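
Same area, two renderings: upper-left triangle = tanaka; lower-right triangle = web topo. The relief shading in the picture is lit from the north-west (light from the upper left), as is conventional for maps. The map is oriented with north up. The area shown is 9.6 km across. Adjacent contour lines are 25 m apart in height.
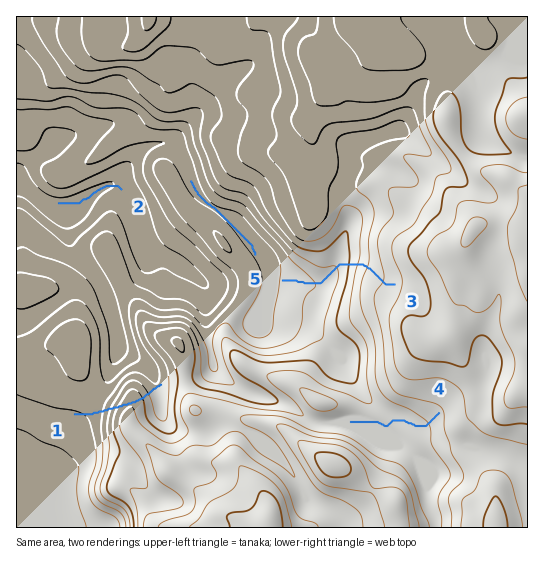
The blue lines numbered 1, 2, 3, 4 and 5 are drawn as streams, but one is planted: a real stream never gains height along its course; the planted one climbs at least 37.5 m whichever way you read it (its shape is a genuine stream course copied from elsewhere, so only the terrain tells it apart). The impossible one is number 1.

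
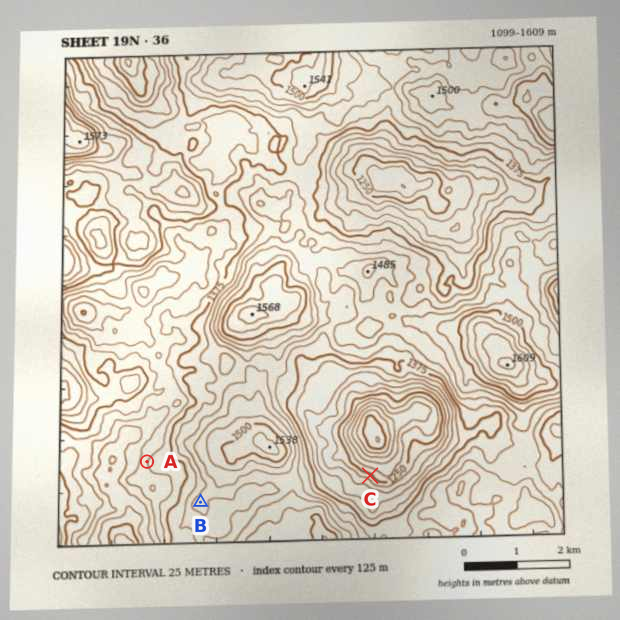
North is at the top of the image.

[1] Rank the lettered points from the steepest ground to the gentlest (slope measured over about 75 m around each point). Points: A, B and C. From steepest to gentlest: C A B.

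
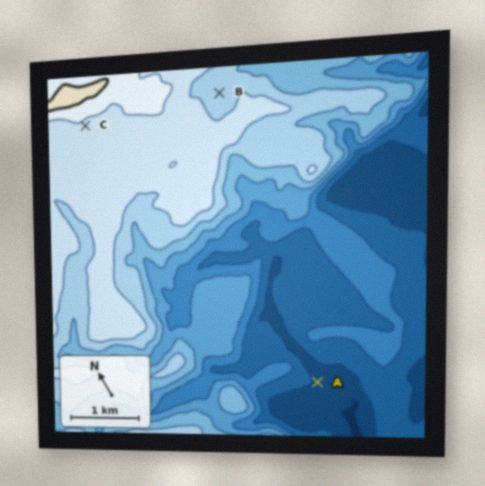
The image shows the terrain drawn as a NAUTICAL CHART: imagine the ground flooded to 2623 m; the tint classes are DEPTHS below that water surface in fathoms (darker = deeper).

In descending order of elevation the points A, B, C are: C B A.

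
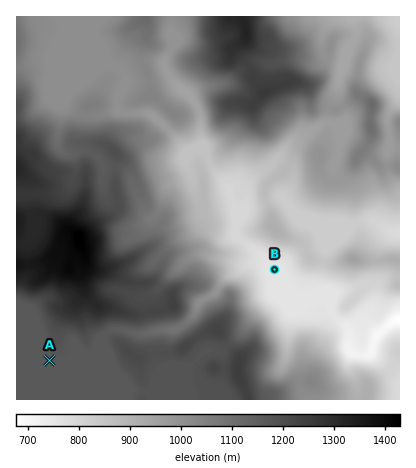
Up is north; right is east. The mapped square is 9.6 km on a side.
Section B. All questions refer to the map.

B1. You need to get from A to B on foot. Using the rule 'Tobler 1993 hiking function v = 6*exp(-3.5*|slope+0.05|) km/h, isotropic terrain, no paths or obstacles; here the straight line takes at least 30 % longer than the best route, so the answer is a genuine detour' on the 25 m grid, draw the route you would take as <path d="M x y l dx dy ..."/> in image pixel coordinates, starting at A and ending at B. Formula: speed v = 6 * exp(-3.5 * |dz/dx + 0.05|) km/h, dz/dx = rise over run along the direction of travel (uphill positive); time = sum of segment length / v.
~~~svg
<path d="M50 360l4-2 2 0 34-16 4-4 12-6 22 0 2 0 20 0 6-2 4 0 2 0 2 0 4-2 10 0 14-8 4-4 6-12 18-18 8-4 16 0 24-12 6 0"/>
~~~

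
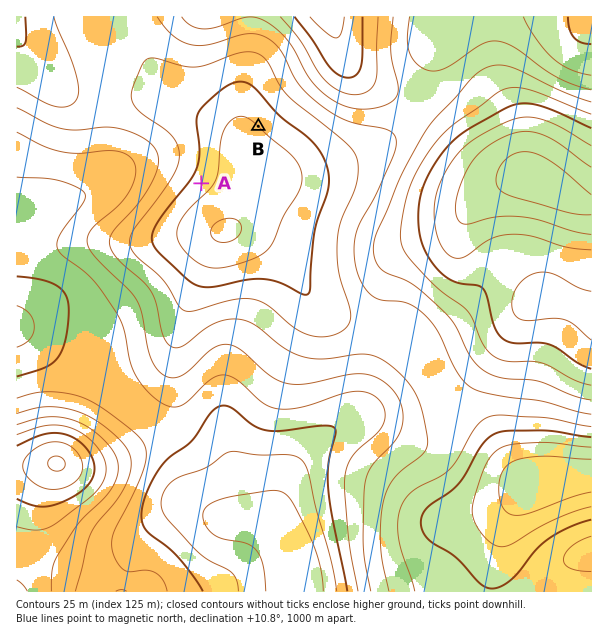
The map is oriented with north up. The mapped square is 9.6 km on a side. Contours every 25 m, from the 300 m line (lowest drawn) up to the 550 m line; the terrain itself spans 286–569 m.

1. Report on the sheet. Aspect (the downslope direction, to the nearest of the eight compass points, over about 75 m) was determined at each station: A NW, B NE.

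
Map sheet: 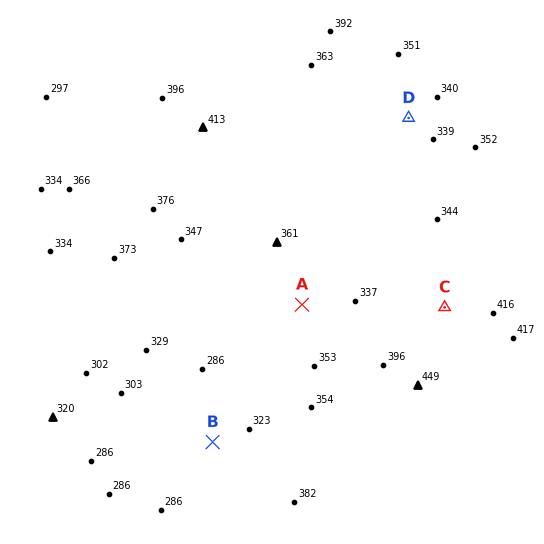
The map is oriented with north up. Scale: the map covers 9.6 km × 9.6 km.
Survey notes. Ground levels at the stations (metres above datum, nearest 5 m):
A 340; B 310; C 400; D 340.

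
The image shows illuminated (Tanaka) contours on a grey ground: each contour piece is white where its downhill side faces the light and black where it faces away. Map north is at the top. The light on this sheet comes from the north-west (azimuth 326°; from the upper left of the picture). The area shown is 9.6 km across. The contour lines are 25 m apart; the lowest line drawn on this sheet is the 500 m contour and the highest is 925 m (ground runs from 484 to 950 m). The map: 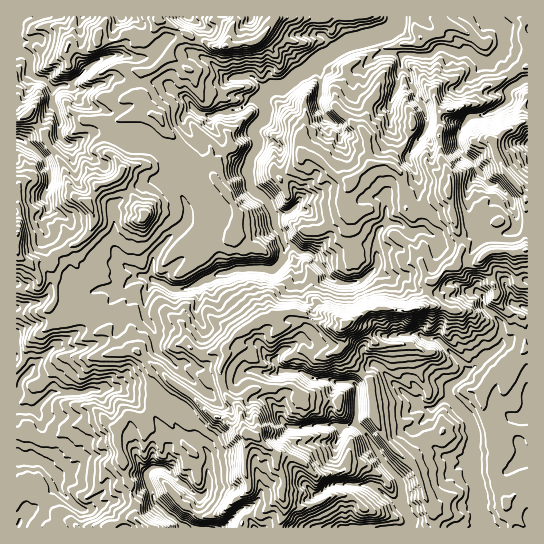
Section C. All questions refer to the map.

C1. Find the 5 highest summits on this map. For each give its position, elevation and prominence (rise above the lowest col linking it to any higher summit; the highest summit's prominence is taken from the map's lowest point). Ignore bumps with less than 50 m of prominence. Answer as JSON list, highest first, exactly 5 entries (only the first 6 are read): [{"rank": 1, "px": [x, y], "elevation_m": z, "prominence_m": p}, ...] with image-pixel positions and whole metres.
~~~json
[{"rank": 1, "px": [249, 434], "elevation_m": 950, "prominence_m": 466}, {"rank": 2, "px": [346, 323], "elevation_m": 943, "prominence_m": 150}, {"rank": 3, "px": [449, 191], "elevation_m": 834, "prominence_m": 74}, {"rank": 4, "px": [145, 215], "elevation_m": 823, "prominence_m": 110}, {"rank": 5, "px": [225, 46], "elevation_m": 806, "prominence_m": 145}]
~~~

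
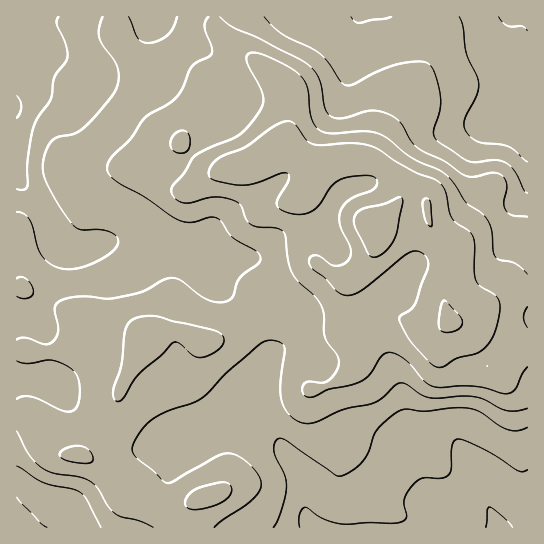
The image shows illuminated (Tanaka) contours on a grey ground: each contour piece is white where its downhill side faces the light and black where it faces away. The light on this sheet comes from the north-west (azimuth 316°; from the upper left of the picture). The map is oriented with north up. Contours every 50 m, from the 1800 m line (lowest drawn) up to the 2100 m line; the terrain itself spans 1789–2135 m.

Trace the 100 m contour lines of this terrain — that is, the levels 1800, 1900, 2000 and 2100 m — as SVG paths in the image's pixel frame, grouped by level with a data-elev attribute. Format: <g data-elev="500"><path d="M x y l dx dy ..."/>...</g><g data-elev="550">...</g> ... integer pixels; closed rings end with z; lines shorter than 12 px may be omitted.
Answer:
<g data-elev="1800"><path d="M486 527l1-17 3-3 15 11 8 9"/><path d="M17 96l3 5 1 5-1 7-3 5"/><path d="M527 31l-5-5-15 0-8-9"/></g><g data-elev="1900"><path d="M273 527l8-15 5-25-1-12-11-24 1-8 3-4 8 1 49 35 4 1 11-4 11-8 7-11 9-23 14-13 11-7 5-1 18 2 28-3 16 0 12 4 17 13 9 4 10 2 10-4"/><path d="M17 466l26 17 30 6 8 4 6 8 14 26"/><path d="M527 193l-4-4-8-18-9-8-11-3-18 2-8-1-33-22-3-8 7-21 0-13-5-23-6-10-11-3-21 3-22 8-21 12-8 1-5-3-12-19-8-9-10-6-29-14-18-17"/><path d="M103 17l-4 10 0 10 3 8 15 21 2 11-2 11-9 13-25 27-8 5-17 4-7 4-6 14-2 14 2 9 6 14 11 18 12 16 8 4 17 0 11 2 8 6 0 7-9 9-19 11-17 4-15-1-9-5-6-6-5-10-8-27-6-6-7-2"/><path d="M177 17l-4 12-6 6-9 6-9 2-7-1-4-4-9-21"/></g><g data-elev="2000"><path d="M189 509l14 0 19-7 9-8 1-4-1-4-4-3-6-1-26 7-6 5-3 5-1 6z"/><path d="M82 463l8 0 3-4-2-6-6-6-12-1-8 3-5 4 0 4 4 2z"/><path d="M115 401l3 1 4-2 16-25 23-20 12-12 5 0 15 12 9 2 9-3 8-5 4-6 0-6-4-4-6-3-40-9-15-4-15-1-10 4-5 5-3 8-4 32-8 26 0 6z"/><path d="M527 327l-3-10 3-10"/><path d="M527 274l-12-10-16-4-4-3-2-7-1-20-4-9-6-8-16-11-12-19-9-9-32-16-24-19-11-6-15-2-33 2-11-3-5-5-3-7-3-28-5-12-16-12-29-13-8 0-3 2-1 3 2 8 11 20 4 9 0 8-4 10-12 14-9 8-29 13-15 9-10 16-13 16 1 4 2 4 9 6 8 0 23-6 9 1 11 3 7 4 5 14 5 6 7 2 19 1 7 5 4 28 3 10 6 10 17 14 7 10 3 9 1 23 3 6 8 11 3 7-3 10-9 10-5 2-13-1-4 1-3 7 1 4 3 3 8 0 15-8 21-4 12-4 8-7 12-18 7-4 6 2 8 4 8 7 14 17 6 4 7 1 36-1 12 2 16 5 7 0 7-4 6-15 5-7"/><path d="M177 153l8 0 4-6 1-10-2-4-3-2-8 1-6 7 0 8z"/></g><g data-elev="2100"><path d="M442 331l5 1 8-1 5-4 2-4-2-6-15-17-4 5-2 14 0 8z"/><path d="M371 257l6 0 5-3 7-7 5-8 9-36 0-4-2-2-18 7-20 5-8 6-1 6 1 6 12 25z"/><path d="M429 226l2 0 1-1-1-20-2-6-3-1-3 3 0 6 2 12z"/></g>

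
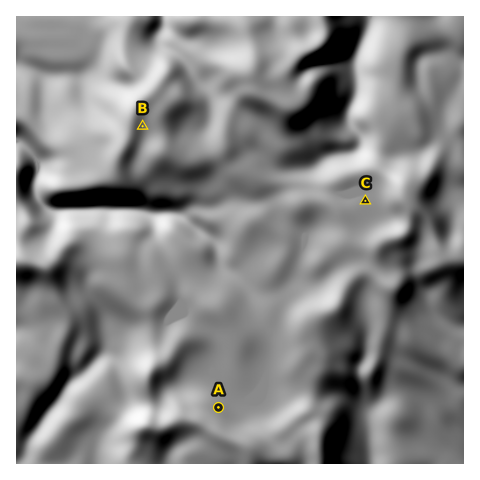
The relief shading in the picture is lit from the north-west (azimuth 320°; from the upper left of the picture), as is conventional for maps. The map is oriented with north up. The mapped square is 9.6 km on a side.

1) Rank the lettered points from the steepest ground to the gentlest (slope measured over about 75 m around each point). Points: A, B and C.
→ A B C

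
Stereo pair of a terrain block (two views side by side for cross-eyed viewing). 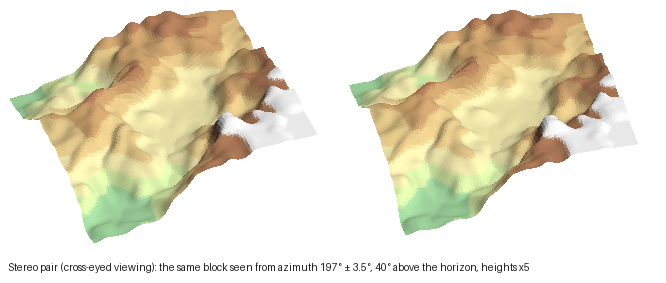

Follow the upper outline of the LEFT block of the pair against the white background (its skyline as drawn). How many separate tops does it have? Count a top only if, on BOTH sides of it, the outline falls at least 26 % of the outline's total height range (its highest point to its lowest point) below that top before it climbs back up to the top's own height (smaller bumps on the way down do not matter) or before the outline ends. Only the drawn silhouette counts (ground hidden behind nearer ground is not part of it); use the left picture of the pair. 1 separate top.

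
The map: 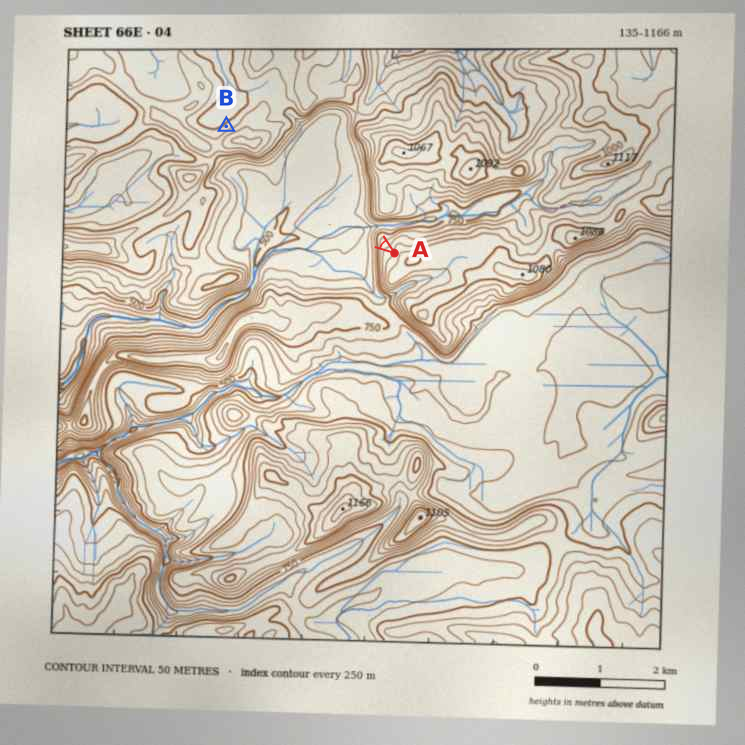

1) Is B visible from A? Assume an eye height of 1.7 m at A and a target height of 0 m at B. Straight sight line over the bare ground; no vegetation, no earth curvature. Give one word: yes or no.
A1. no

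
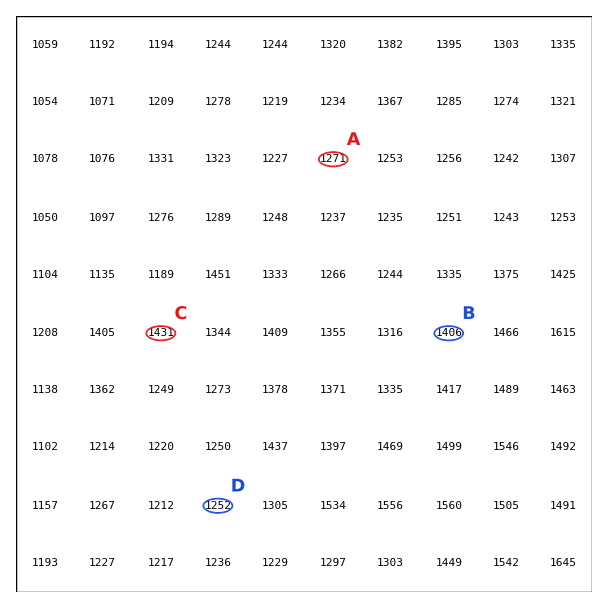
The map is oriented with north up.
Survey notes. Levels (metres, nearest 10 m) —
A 1270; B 1410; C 1430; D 1250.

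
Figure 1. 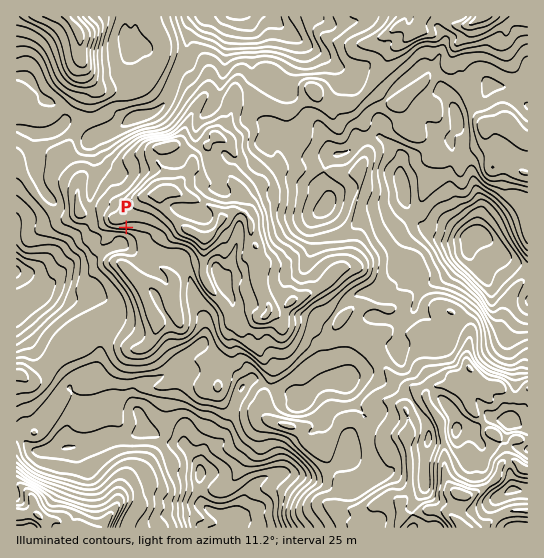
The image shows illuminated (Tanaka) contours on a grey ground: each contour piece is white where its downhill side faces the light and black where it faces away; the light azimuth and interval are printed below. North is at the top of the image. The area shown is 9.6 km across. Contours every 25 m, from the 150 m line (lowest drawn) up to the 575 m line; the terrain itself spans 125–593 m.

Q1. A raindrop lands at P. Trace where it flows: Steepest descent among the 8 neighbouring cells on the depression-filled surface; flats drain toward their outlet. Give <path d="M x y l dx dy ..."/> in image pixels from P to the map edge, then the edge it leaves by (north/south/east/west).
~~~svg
<path d="M126 227l0 8-4 4-1 4-3 3-5 1-11 6-8 8-3 1-17 0-24 24-4 1-8 6-4 0-17-18"/>
exit: west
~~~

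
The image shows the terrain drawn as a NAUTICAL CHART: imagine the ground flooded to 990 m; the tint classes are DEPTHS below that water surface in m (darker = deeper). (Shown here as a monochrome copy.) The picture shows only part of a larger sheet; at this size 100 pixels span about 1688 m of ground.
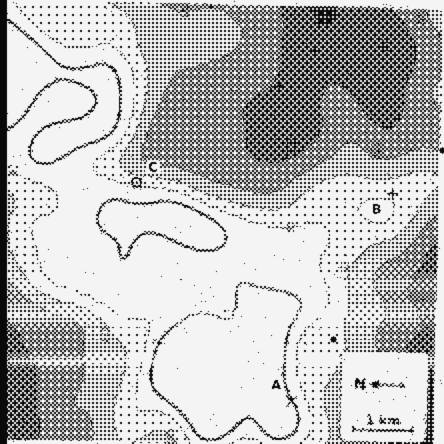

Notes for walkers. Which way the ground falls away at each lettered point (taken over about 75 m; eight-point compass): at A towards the SE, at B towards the E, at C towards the E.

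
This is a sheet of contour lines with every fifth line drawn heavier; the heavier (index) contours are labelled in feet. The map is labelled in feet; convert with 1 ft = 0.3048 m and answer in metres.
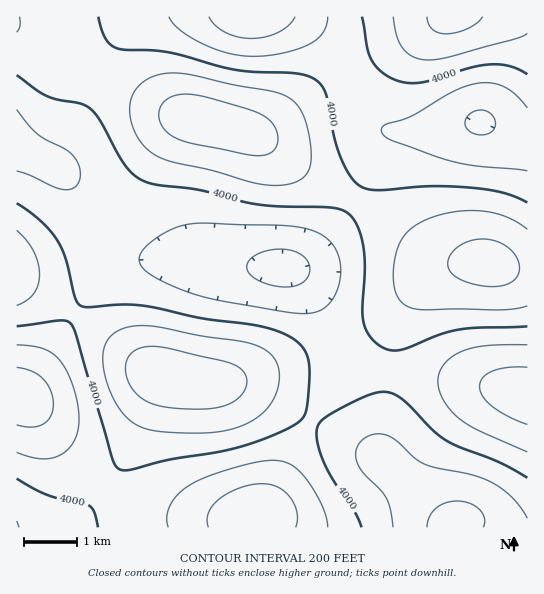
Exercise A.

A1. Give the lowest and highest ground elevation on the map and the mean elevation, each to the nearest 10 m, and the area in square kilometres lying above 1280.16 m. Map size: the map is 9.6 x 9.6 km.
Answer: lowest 1050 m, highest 1380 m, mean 1220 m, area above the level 20.1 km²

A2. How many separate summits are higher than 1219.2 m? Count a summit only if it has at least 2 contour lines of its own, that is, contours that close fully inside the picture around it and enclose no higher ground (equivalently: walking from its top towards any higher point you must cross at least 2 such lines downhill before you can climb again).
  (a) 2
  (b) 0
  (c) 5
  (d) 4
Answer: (a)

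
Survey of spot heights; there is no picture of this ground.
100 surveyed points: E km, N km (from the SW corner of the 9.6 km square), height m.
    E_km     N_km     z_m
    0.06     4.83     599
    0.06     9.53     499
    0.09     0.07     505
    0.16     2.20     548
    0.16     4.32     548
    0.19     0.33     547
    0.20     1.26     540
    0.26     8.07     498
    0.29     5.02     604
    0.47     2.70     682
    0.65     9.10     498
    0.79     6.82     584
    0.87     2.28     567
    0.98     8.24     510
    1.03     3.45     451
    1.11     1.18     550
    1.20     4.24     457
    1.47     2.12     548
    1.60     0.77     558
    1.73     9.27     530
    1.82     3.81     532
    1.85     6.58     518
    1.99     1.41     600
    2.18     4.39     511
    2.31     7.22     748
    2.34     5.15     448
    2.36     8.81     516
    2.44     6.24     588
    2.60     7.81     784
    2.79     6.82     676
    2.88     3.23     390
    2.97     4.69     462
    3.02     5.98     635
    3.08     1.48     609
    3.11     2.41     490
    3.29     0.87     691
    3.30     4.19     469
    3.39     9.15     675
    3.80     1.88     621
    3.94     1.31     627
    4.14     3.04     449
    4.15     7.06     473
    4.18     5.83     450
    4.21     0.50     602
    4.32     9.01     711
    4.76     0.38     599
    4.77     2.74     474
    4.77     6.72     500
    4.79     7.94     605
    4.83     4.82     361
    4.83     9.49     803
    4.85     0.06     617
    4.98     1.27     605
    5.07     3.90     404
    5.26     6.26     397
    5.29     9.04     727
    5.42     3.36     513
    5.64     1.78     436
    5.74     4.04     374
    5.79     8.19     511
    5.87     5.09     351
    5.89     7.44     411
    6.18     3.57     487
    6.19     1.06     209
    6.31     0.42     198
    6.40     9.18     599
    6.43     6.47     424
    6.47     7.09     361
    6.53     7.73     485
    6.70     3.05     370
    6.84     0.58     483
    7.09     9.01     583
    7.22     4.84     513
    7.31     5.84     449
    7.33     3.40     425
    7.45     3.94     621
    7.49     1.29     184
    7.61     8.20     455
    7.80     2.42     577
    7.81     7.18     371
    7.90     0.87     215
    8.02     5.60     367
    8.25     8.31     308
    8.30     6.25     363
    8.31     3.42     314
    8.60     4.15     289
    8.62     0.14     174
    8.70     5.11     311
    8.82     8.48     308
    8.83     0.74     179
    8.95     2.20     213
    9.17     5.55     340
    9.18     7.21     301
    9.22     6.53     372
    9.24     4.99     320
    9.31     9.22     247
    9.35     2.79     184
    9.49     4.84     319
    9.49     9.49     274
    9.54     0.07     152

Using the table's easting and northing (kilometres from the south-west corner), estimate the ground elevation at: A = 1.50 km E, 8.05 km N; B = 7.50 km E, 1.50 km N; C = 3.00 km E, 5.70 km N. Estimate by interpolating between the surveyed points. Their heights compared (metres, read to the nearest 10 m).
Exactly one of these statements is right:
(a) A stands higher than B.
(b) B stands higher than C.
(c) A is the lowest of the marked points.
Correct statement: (a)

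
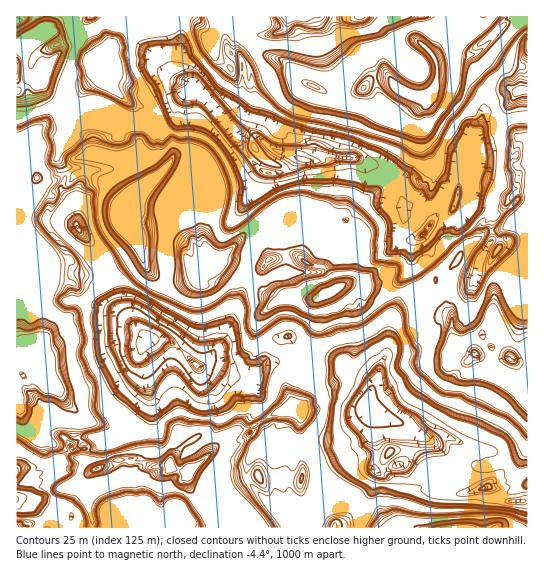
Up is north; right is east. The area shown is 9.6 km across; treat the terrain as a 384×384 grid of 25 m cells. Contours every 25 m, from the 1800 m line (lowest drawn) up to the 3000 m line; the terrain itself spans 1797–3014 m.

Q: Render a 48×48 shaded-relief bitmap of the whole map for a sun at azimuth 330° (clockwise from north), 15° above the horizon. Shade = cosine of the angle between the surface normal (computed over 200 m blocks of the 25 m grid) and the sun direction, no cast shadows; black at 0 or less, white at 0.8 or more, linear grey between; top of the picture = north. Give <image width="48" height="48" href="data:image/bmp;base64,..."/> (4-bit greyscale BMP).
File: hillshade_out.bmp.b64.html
<image width="48" height="48" href="data:image/bmp;base64,Qk32BAAAAAAAAHYAAAAoAAAAMAAAADAAAAABAAQAAAAAAIAEAAATCwAAEwsAABAAAAAAAAAAAAAAABEREQAiIiIAMzMzAERERABVVVUAZmZmAHd3dwCIiIgAmZmZAKqqqgC7u7sAzMzMAN3d3QDu7u4A////ANxlVjUlVVVVNWVVWDRVe5R82r3////+zu61QyAVVVJFJVVVZkVVWIZa3Kvv///+y2aUAUAAABAAJVVVZEQ1VWVqvcqrzd3cpwBIMVMAAAAABFVWMjQjVViLyqqGZVaGQ2JL6UASERAAAFQ2NEZTRXeKzKZVRDI1VodFupchNWcZQBQUdlZ1RGc1abplVVQ1QAEAW67rhpy51QMAdmZlRUVDQ2qpdVVWQxAACJnO7c3Gi2MQJVVVI0Rnl2mqhlVVRgIxAABHq823Z5hAAkQDIDVnmYdlVVMBMQREAQAUV6vbu723MAAAABZVZlMiIAAAEgBEJDM1aL7t3u7auSAQAAJVVBEgAAAAAAAAAiI2eKvrnN7svddkAAA1UxAAAAAAFBAAASEmecmZm7nL2s2XMAAFU0EAAAABJUEjMkM0Z72Ge9p3moqXQxABVTIQAAABRVRTQkNSaozHZ6x0SXZVMjQAR0Q0EBEldVVCIUI0O9unRXqBBGVVMAIgOYZ3U2dUd1VDIAICJc6lECaCElVVQAAAOZeLhDVTNndUMQAAAliDAAJ1AUVRAAAAAnVrqGRUR6uWMgAAAAAAAABXAAEgAAAAAVZYqslUeZq4ZAAAAAAAAAA4UAAAAAAABWdWl710Z2VlhxAAAAAAAAA3ogAAAAAAAFZWhYylVVVBFDAAAAAAAAAEnGFYIAAAAEVVZay2RVVTAAIAAABDAAACa9y9+xAgFbllQo3HRVVUIiNDAAN2VAAEQ5vL3+mFI67HQAvXVVVUQ0RkMQJ3ZUAEchVYq9yqp1zucAXLZVVVZVVTMxJ5dXYCeVZ2eIhTjKze5gCLtlVXeIYiJBJ7p4txWHaHVVUwBpv972A1mVVmWIYyQyJqyXvoVVVVVVVBAUSu3/c0J0JEI2ZVUhNWmTPPlVVVVVVlIVM5rP6qVUEAMGiHUgJVVjA/+2VVVnd0Y1U1U72byFMAA2nJUwBVVUAI/+qZqphzNFUTY2yIqVQQADfOpQA1VUABn//szMumJFMARlqZd2VCICZ87YAFVUMBeu/+zLqpZUMgBmmod1ZHdDVmnekCVTQyVpve3Lp1UhIwA1mod1UluURWVq5xVVNFNEV5mHdiEQAAAleJh1Uhjbibpp3ZmGV3UxAAEQAAAAAAAFd5h4UhScqb24ztynZ1UhAAAAAAAAAAACZ4qtxhRYl1enW8yoYzIQAAAAAAAAAAAAJ3zc21RVVUJFNpqHQQAAAAAAAAJDAAAABWqru3VUQgAzQ6qFARAAAAAAAUQREAAANVq7vZZRAAAjQFmAABMUIRJFUSMSdgAABDWVe8dzASElMAIgAENHRlVVd0NovCAAAAATRsmGVTIVQgABEERldol2aZiInGAAAAAFQ5uYVSMTRCABIyVnuqvJZoqFVHIAAAE3ZUmthREAAVMjMiZ5qpnNp2dVI3MgAAARWJZ96mEQAAZVMjV7qIiL3clnZ3VAAAAAA4dlrJVCEReVRFQ3y6uZzd7buWVUAAAAABRjKYVVVUi2VVQQnM25zqz/2GVVQAIA=="/>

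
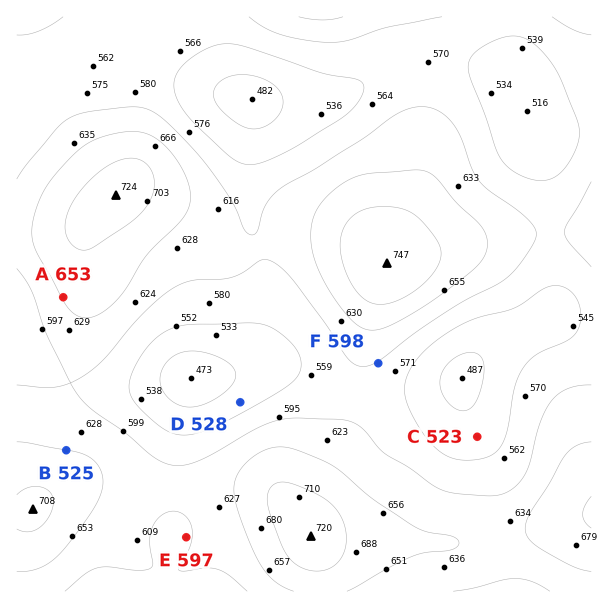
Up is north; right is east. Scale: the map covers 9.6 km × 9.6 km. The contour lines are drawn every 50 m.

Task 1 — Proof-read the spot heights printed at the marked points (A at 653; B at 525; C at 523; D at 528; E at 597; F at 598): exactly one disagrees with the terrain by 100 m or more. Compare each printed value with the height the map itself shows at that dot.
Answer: B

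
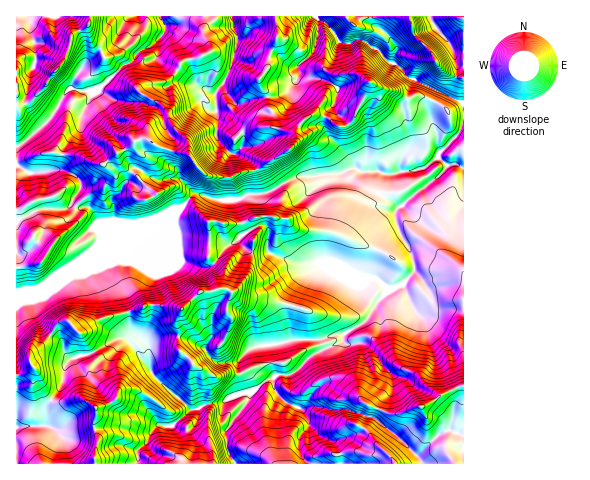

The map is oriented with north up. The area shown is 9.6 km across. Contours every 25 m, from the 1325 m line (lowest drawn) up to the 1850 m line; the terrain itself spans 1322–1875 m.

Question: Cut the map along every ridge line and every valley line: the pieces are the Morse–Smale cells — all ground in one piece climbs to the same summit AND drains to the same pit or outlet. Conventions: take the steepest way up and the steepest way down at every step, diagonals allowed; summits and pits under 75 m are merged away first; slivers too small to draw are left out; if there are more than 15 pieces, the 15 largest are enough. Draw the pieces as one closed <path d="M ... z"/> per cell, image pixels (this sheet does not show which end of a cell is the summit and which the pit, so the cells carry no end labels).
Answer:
<path d="M440 92l-3 2-6 12-1 13 11 32-6 9-12 9-21 2-11 4-13-4-15 1-7-3-6 0-9 5-28 3-12-1-10 3-25 14-18 1-13 6-17 0-24-7-18 20-2 9 3 10 1 25 4 5 19 6 8-1 20-22 9-6 4 7 9 6 18 0 29 11 24-1 17 7 14 3 14 7-42-12-11 2-9 7-9 16-7 23 2 25-23 6 2 21 4 8 18-1 23-21 25-10 4-10 18-9 8-8 8-15 10-11 10-4 4-2 1 2 11 23 4 5 13-4 33-2 0-204z"/><path d="M402 284l-14 6-10 11-8 15-8 8-18 9-4 10-25 10-23 21-16 1-27 18-1 7-22 31 1 18 9 15 70 0-6-15 0-11 9-12-1-8-6-8 5-3 14 0 12 3 14-1 27 8 21 17 28 30 41-1 0-154-33 1-13 4-4-5z"/><path d="M175 212l-39 40-23 9-4 3 0 3 14 26 6 22 1 14 18 20 3 23 39 37 7 0 13-6 12 0 7-5 13-5 10-1 23-16-5-9-2-21 23-6-2-25 7-23 10-17 8-6 11-2 34 9-6-4-14-3-17-7-24 1-29-11-18 0-7-4-6-9-9 6-20 22-8 1-19-6-4-5-1-25-3-10z"/><path d="M178 71l-12 10-21 5-5 7-22-21-24 20-24-4-6 7-14 24-25 23-9 5 0 18 13 9 34-4 14 7 4 9-9 16 3 4 17-14 11-3 10-11 0-6-8-8 13-12 23-14 5 0 15 10 27 6 7 10 13 12 23 1 10-5 15-2-7-10-12-6 5-8 2-10-19-21-8-3-1-18-15-6z"/><path d="M126 338l-8 0-26 15-12 3-12 5-3 6-2 16-17 24-1 18-29 2 1 37 120 0 1-4-1-9 11-10 2-7 8-8 15 0 6 3 11 0 6-5 2-5 0-9-8-1-28-25z"/><path d="M319 20l-1 16-3 13-17 17 0 4 9 8 21 3 10 8-2 12-10 11-3 11 5 13 15 15 10 15 10 6 15-1 13 4 34-7 13-11 3-6-11-32 0-9 8-18-24-13-5-1-9-11-14-7-8-10-13-8-8-3-6 4-10 0-10-15z"/><path d="M138 248l-95 40-27 5 1 134 28-2 1-18 13-17 4-7 2-16 8-9 19-5 26-15 8 0 23 27-1-16-18-20-1-14-6-22-14-26 1-4 26-11z"/><path d="M146 138l-10 3-4 5-14 6-12 10-1 3 8 7 0 6-10 11-11 3-16 15 13 0 5 6 4 9 46 0 30-10 20-19 24 7 17 0 13-6 13 0-5-24-15 2-10 5-23-1-13-12-7-10-27-6z"/><path d="M89 207l-13 0-2 2-7 13 0 8-10 8-9 14-14-14 0-6-12-15 0-8-6 1 1 82 26-4 95-40 37-35-31 9-46 0-4-9z"/><path d="M321 407l-14 0-5 3 6 8 1 8-9 12 0 11 7 15 115-1-27-29-19-16-29-9-14 1z"/><path d="M315 16l-40 1 2 21-9 22 0 7-8 11 0 6 7 12 13-1 11-7 0 23 4 7 10 9 18-1 2-11 8-10 5-14 0-2-8-7-15-4-8 0-9-8 0-4 16-14 2-6 2-10 0-17z"/><path d="M409 16l-93 1 15 11 10 15 10 0 6-4 8 3 13 8 8 10 14 7 9 11 54 26 1-26-15-4-11-8-11-19-13-12z"/><path d="M250 392l-21 6-7 5-20 3-4 3 0 10-8 10-11 0-6-3-15 0-8 8-2 7-11 10 0 12 98 1-8-15-1-18 22-31z"/><path d="M291 87l-11 8-13 2 1 11 6 8 0 11 19 7 2 10-7 6-32 21 6 22 4 0 31-16 44-3 15-6-35-42-16 1-10-9-4-7z"/><path d="M88 25l-16 9-2 13-7 15-12 13-5 9-17 18-13 3 1 42 8-5 25-23 14-24 6-7 24 4 24-21-16-16-2-7-9-8z"/>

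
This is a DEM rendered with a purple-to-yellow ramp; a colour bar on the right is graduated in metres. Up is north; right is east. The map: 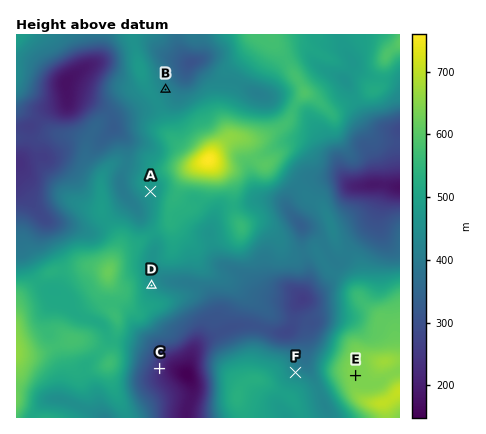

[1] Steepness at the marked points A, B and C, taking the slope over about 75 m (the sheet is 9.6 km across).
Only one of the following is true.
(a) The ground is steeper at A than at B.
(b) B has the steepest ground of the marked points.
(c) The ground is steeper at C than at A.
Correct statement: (c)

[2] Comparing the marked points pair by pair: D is lower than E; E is higher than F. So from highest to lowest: E D F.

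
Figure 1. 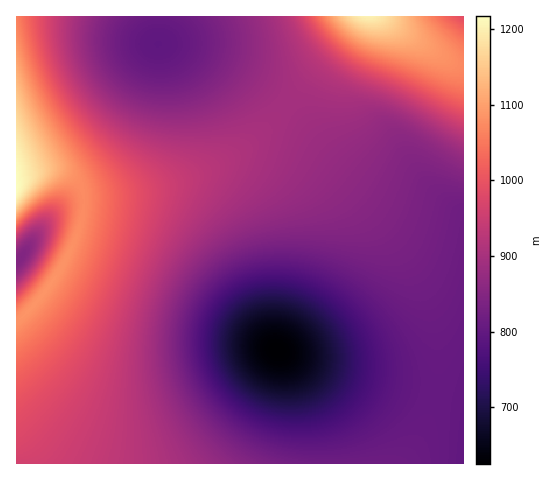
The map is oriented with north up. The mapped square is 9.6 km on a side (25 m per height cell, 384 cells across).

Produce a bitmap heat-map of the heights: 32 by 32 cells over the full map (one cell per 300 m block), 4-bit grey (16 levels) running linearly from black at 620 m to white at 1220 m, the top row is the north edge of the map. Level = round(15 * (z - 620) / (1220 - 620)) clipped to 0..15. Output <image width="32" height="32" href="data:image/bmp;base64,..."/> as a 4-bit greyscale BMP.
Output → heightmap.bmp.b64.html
<image width="32" height="32" href="data:image/bmp;base64,Qk12AgAAAAAAAHYAAAAoAAAAIAAAACAAAAABAAQAAAAAAAACAAATCwAAEwsAABAAAAAAAAAAAAAAABEREQAiIiIAMzMzAERERABVVVUAZmZmAHd3dwCIiIgAmZmZAKqqqgC7u7sAzMzMAN3d3QDu7u4A////AJmIiIiHd3ZmZVVVVVVVVVWZmIiIh3dmZVVERERVVVVVmZmIiId3ZlVERERERFVVVZmZiIiHdmVUQzMzNERFVVWZmZiIh3ZlQzIiIjNERFVVqZmYiHdmVDMiERIjNERVVaqZmYh3ZlQyERERIzREVVWqqZmId2VUMhAAESI0RFVVuqqZmIdlQyIQABEjNERVVbuqqZiHZUMyEQESIzRFVVXLuqmYh2ZUMiERIjNERVVVvLuqmYd2VDMiIiM0RFVVVZvLqpmIdlVEMzMzRFVVVVV5u7qpiHdlVEREREVVVVVVaKu6qZiHZlVVVVVVVVVVVWebu6mYh3ZmVVVVVVVVVVWHiruqmYh3dmZmZmZmZVVVqJq7qpmIh3dmZmZmZmVVVduqu6qZiId3d2ZmZmZmVVXtu7uqmZiId3d3ZmZmZlVV/ty7qpmIiHd3d2ZmZmZlVu7cuqmYiIh3d3d2ZmZmZmbtzLqZiIh3d3d3d2ZmZmZn7cupmId3d3d3d3d2ZmZmd9y6mYd3d3d3d3d3d3Zmd4jcuph3ZmZmZ3d3d3d3d4iZ26mHdmVVZmZnd3d3d4iaqsuod2VVVVVmZ3d3eImaq7vKmHZlVVVVVmZ3eImaq7u7uph2VVRFVVZmd3iau8zMy7qYdlVURVVWZneJq83dzLu6iHZVVVVVVmZ3ir3u7cu6"/>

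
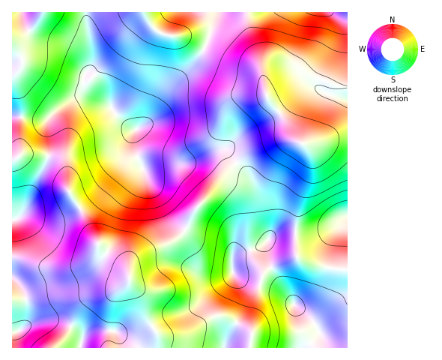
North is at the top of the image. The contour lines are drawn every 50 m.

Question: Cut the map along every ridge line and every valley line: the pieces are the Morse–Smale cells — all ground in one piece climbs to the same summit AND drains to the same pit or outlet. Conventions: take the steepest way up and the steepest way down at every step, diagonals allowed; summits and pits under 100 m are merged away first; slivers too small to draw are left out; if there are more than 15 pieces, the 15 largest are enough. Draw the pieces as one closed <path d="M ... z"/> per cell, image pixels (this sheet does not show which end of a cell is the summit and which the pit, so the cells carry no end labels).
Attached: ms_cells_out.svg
<path d="M247 12l-235 0 0 208 7-2 4-6 11-26 12-22 3-10-2-23 2-13 11-11 16-9 7 0 27 8 14 17 12 7-3 4 0 11 11 24 16-5 27-2 33-13 7 2 10 11 9-7 10-6 26-9 25 4 40-7 0-50-9-1-29-10-8 0-35 20-6-36-11-33z"/><path d="M83 98l-10 2-24 18-2 5 2 31-3 10-12 22-11 26-4 6-7 3 0 57 11 13 4 12-1 20-5 7-9 3 0 15 145 0 0-14-11-19-7-21-10-13 1-17 8-9 30-11 10-6 9-10 8-18 26-33 15-14-9-12-7-2-33 13-27 2-16 5-11-24 0-11 3-4-12-7-14-17z"/><path d="M347 137l-40 7-25-4-26 9-20 14 15 15 4 9 14 52-8 7-22 8-7 4 1 16 11 14 2 11-5 15-16 29 0 5 123 0z"/><path d="M236 163l-22 23-23 29-6 15-7 8-10 6-30 11-8 9-1 17 10 13 7 21 11 19 1 14 66 0 17-34 5-21-3-8-10-11-1-16 7-4 22-8 8-7 0-4-7-17-7-31-4-9z"/><path d="M347 12l-100 0 2 15 11 33 7 36 34-20 8 0 29 10 10 1z"/><path d="M13 278l-1 54 3 0 6-2 5-7 1-20-4-12z"/>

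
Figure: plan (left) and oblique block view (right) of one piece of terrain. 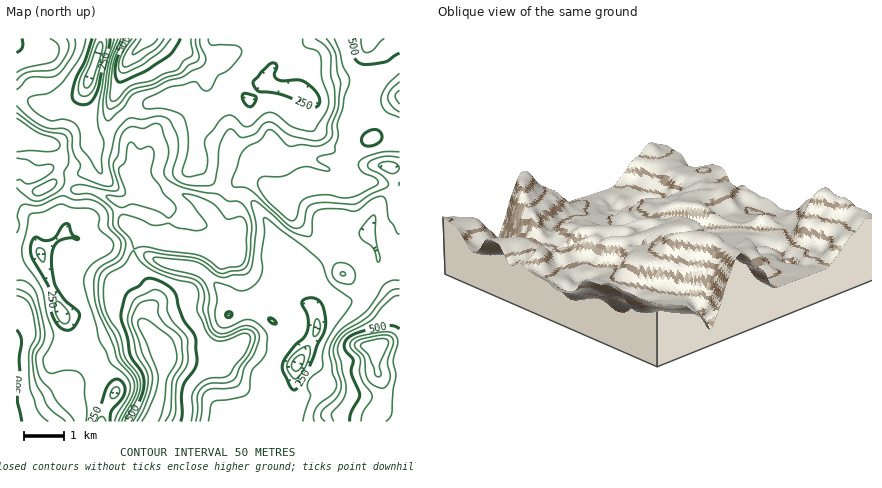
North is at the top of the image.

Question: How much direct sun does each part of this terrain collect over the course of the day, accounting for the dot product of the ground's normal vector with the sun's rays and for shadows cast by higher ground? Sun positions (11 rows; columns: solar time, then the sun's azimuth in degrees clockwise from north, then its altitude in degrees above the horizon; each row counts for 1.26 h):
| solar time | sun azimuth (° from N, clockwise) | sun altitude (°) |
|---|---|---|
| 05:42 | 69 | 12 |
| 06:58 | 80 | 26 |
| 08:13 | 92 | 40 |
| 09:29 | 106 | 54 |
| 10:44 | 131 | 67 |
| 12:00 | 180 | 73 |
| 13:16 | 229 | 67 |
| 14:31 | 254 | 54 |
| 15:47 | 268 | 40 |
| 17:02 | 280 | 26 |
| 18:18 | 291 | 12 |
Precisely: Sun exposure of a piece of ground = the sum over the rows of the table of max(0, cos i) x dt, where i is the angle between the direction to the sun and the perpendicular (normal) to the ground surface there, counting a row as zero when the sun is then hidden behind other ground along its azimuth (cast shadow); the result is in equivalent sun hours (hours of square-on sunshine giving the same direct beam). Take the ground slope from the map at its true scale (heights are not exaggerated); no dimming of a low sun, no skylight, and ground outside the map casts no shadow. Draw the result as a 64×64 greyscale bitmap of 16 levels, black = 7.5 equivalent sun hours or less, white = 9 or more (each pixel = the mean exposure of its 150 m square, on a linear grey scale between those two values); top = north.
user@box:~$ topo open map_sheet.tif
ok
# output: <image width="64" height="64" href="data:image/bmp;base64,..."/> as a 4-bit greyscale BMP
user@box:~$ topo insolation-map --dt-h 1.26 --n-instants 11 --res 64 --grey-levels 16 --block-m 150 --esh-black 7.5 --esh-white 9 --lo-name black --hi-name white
<image width="64" height="64" href="data:image/bmp;base64,Qk12CAAAAAAAAHYAAAAoAAAAQAAAAEAAAAABAAQAAAAAAAAIAAATCwAAEwsAABAAAAAAAAAAAAAAABEREQAiIiIAMzMzAERERABVVVUAZmZmAHd3dwCIiIgAmZmZAKqqqgC7u7sAzMzMAN3d3QDu7u4A////AN3czLqrzGN5YSNJ3KqruYu6rN3d3d3d3bu7vN3LzczM3czLurzdpZuTBEbNupu6irus3d3d3d3dyqvM3cvN3LzdzLu7zd3HioUBRa3Ki7p6u7zd3d3d3d3Kmaq9y7zcu93Lu8zd3dhmdSA0ncqLuYu7vN3d3d3d3dyoiazcu82r3Lu7zd3d2VV2USR8yXu6m7urzd3d3dzM3Kl3m8zMzbvcqqvd3d3KZYmFNWvZi7uZqZq8zd3d27vcqqiLu7vMu8upmc3d3bqGipdXetqLu6iHibu7zd3JiLuruYu6q8yqy5iavN3dqqmblmiK2pq7u6q6qru93aNFiqu5m7qs3KrLh6q93dyqqrpliZvcmbu83dypu7vckCJaq6mruqzbmstnu63d26q7t1iZq9y5q7zd3Kibu7yTYzm7qKuprNqay2e7rN3Kq7uniqq83bmrvN3dyWq7u6ZXR7uZu7icypvLeLu73aq7u5eqq83duZu93d3ciLu7yneHqnm7dq3amsyYq7vcq7u7mKqrzdy6q83dzd2nq7zcuqqaV6mKzduJvbmbu9y7u7uZuZvN3Lqb3bdnvbiLvd3cu3liZjNGmojNyYu6vLu7upqonN26l4zaQAAXlovczd26eJITMgAAN93IiqZZu7uom5ety5l3vcc2ZhAji7zd3bmIuCE2iHeL3beKYzmru4e7iMy6qpvdtWqZl3m7zd3duqrMp0N7zd3dpohUa7u5ecuIzMu7vNyWi7m8zM3c3d27u83Mp1e93d2ViGeLu7h73Ji93LvN3Jiru83d3d3d3LzM3d3Lhozd23eYiJu7t5zdqKzMu83cqau83d3d3d3M3czd3dy3ab2peamavLunrN3Jiby6zdy5q73d3d3d3d3czd3d3cuHm5mZqrvNu6es3dupq6vN3Keb3d3d3d3d3dzd3d3d3KmZq7qbzN3LqKzd3cy7rMzLdq3d3d3d3d3d3d3Lu83dy6rMupy83duorN3d3cu6mGRIu6vN3N3d3d3dy7mrvN3My8y6rL3d3aeLzN3dt0M0RGmmWHnMy83d3d3bq9ys3dzM3Lirvd3dyFebzcpCNpmZqmeGV5u7vd3d3dyruqzd3d3cqKq93d3bdVi8pVm8uph1e9zLibu93d3d3Mqqvd3d3dyZur3d3d3IZqypmGRDM1nN3dyHu73d3d3dzMzd3d3d3Ju7vN3d3bqnncllZ4mrzd3d3Ie7vd3d3d3d3d3d3d3Mq7zMzM3bu7mcyqzd3d3d3d3ch7u93d3N3d3d3d3d3cu7vNzN3Lu7qJzd3d3d3d3czNyYu73Mu83N3d3d3d3dy73dzd3cu7p3rd3N3My6q8zd3Ziqm7mKy83d3d3d3d3Lzd3M3d3LuZvd3MzMy5q83d3dp5ibhpvLvd3d3d3c3cvN3dzN3du5m8uqq83M3czd3dyXaLhay7u93d3d3czdzN3d3d3cu7msuavLzc3cvN3dzJZqdZ3Lu7zMzMzdy93MurzM3du7qbzMuZvNzdzNzMzMlZdZ3du7uqmaq7zLzcuHeaqrqal4vdy83dvN3Ny7zMyYlp3d3LuqqYqqq6vNy6qHeImZiaur3d3cvN3bmavN3LqK3d3dy7u7u7qZq93MvMqavMzLY1m93czNyWVprN3durzd3d3dzN3dy6ia3duHnLvLqXQmmb3czMpjR5qs3dzMzd3d3d3d3d3d3Lvdy7hnu7y5mJp5zdzMuXm8zLvczd3czMzd3dzd3dzLqbvN3cq8zNzKuXvd3dzLq93dut283d3dzMzMvN3dy5dou83LvM3MzMy4m83d3Mu7zd3K3czd3d3d3Mzd3d3LqqzcvMzMzcur3bmbzd3czLvN3cvdzM3d3d3d3d3d3cuqmaqrzN3duZvduarN3dzMu83dy83Lzd3dzM3czMzN3Kh3eLu8zdyYu926qs3d3My7zd3KzdzMzdzMzMu8zd3d3Lq73d3dzJm83cuqzd3czLvN3du93Lu83cy6h3ib3d3d3d3d3KiKmc3d3KnMzMzMu83d3KzLqqzcqYiIeIrN3d3d3dyUIkeK3d3NuKzMzcy73d3cu7u6m8mJvMu6ms3d3d3dtyJpmqzd3M3am7u8y8zd3d3LvNyZmKzd3LqJzd3d3d1iSc3d3d3LvMy6qYmavN3d3dzN3Lqr3dzLqWe93d3cula93d3dyqucvMzLqavN3d3d3d3Mzd3czNqqda3d3cuXm93d3dyIqnuau7vNzd3d3d3d3MzN3czdyauWnN3dyqnN3d3dyGeYWairu73d3d3d3d3M3czMzMy5u6ec3d26ms3d3d3GRWZGyXqqu8zd3d3d3c3d3Lq7zMu7uJzd3cqrvN3d3bQzJTTMh2Zpu7vd3d3d3d3MvMzdy7u5rN3dy6q7vMzNtRMDM725h2Z5qrzN3d3d3d3cu8zMy7u7zd3cuqqpqqu2EBAym7vMuXVXq7zd3d3d3czMzdy7u7zd3d3KmHiqqrkwABBamavMuYmarN3d3d3c3N3d27urvN3d3dvLqru6q3AAACioirvNy6qrzd3d3dzM3d3bu6q83d3d3d3d3MqrsgAAA7upq7vLq7u83d3d3c3d3du7qb3czN3d3d3dy6q4AAAAXMqZu7vKiazd3d3d3d3dy7upvczM3d3d3d3curpQEQAGzKmru8hqrN3d3d3d3d3buprNy9zN3d3dzMuqu4d2MBKMypq8uIvd3d3d3d3d3duqq93L3czd"/>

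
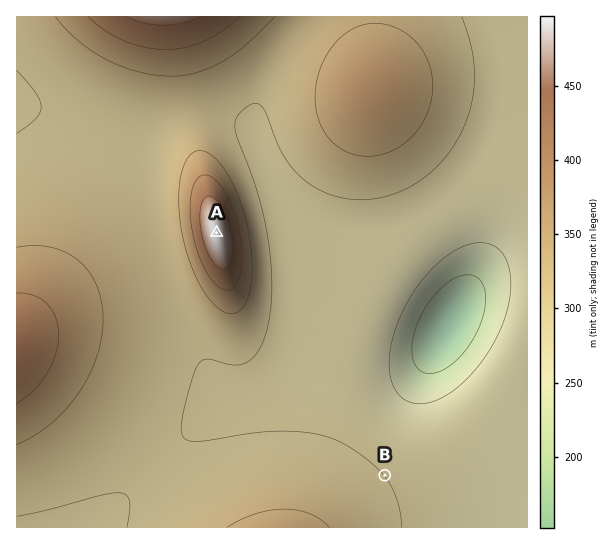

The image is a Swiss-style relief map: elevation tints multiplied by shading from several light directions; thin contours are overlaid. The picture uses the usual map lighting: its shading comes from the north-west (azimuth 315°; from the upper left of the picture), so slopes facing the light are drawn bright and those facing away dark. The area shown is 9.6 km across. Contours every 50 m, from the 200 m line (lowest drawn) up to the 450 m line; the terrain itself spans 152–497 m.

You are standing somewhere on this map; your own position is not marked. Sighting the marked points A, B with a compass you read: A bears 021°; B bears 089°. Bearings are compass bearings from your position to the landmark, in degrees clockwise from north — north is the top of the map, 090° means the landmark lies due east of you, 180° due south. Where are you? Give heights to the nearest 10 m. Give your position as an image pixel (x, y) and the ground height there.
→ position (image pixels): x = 122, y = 480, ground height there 300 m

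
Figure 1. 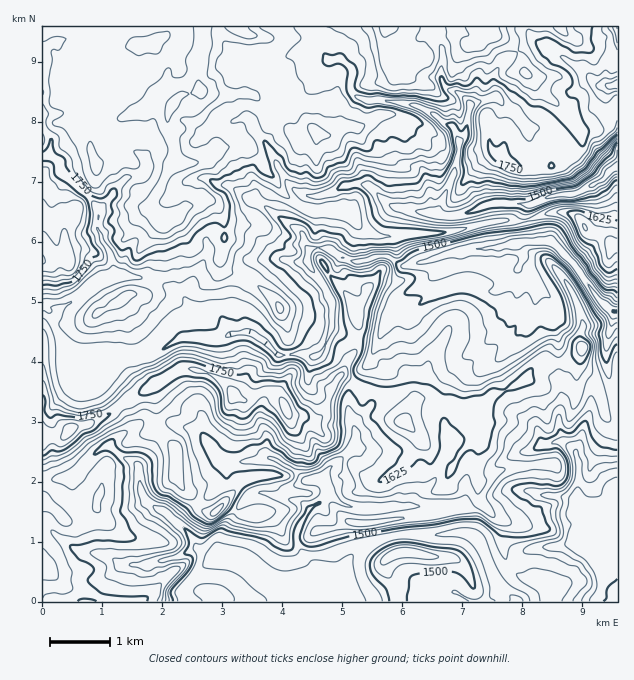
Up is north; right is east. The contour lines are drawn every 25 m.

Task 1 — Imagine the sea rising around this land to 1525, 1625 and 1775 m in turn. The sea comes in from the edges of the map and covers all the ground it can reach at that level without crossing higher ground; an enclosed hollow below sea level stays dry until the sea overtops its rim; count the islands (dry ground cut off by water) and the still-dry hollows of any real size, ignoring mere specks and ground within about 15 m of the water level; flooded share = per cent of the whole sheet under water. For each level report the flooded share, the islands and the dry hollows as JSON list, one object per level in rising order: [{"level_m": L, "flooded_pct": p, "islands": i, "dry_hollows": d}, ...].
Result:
[{"level_m": 1525, "flooded_pct": 19, "islands": 1, "dry_hollows": 0}, {"level_m": 1625, "flooded_pct": 42, "islands": 1, "dry_hollows": 0}, {"level_m": 1775, "flooded_pct": 81, "islands": 1, "dry_hollows": 0}]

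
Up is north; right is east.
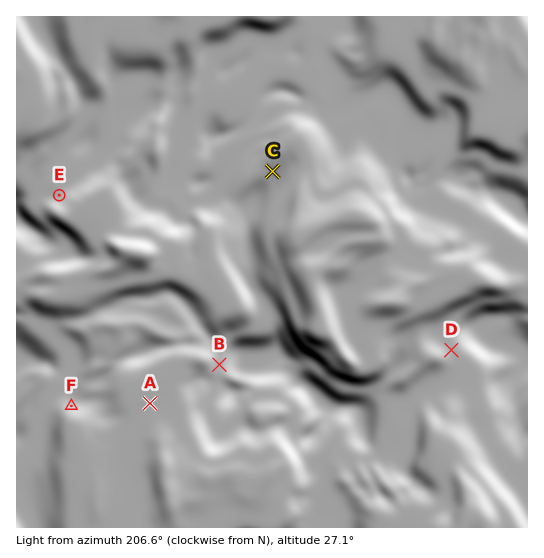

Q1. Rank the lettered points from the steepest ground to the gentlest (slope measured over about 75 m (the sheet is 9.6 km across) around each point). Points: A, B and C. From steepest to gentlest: B C A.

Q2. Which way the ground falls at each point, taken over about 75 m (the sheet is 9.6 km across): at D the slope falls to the SW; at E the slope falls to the SE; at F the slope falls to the S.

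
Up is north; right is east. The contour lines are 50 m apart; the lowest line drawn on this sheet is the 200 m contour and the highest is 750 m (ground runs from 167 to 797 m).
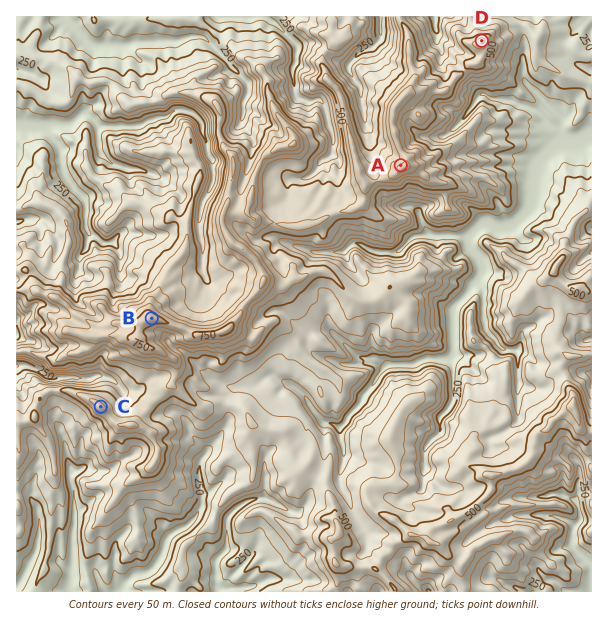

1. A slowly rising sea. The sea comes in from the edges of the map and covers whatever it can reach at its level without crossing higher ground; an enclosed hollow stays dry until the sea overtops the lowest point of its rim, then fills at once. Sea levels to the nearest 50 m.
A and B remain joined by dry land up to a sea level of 550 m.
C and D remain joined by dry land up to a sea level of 500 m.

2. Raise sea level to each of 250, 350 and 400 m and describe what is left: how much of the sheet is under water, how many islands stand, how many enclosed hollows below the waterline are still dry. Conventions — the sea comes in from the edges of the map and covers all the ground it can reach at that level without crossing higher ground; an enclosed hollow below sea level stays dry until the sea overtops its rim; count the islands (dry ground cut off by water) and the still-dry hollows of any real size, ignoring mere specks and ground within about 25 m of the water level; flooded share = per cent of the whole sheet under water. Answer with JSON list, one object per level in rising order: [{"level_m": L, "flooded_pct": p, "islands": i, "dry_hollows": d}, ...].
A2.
[{"level_m": 250, "flooded_pct": 18, "islands": 0, "dry_hollows": 0}, {"level_m": 350, "flooded_pct": 40, "islands": 0, "dry_hollows": 0}, {"level_m": 400, "flooded_pct": 54, "islands": 0, "dry_hollows": 0}]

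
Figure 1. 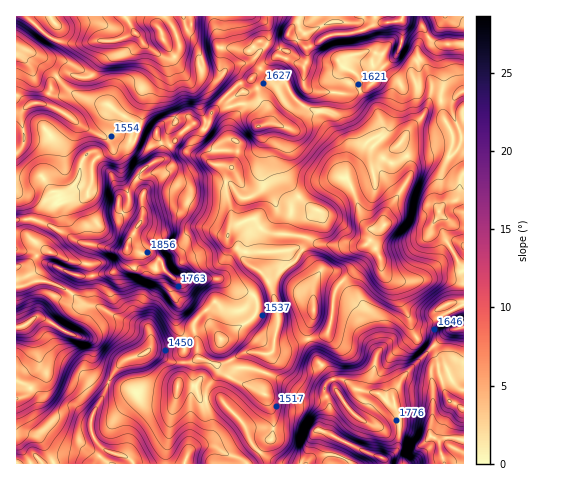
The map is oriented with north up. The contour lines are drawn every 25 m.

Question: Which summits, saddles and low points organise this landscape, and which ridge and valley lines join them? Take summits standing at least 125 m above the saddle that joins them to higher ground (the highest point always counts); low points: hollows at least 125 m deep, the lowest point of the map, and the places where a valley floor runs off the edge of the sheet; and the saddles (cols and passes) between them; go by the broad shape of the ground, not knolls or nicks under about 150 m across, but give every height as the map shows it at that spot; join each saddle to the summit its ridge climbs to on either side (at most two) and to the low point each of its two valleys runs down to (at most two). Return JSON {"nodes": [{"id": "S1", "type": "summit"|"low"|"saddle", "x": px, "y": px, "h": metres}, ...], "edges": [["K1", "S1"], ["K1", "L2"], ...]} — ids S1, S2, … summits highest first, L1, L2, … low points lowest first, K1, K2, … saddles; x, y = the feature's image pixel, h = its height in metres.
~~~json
{"nodes": [
{"id": "S1", "type": "summit", "x": 382, "y": 458, "h": 1920},
{"id": "S2", "type": "summit", "x": 127, "y": 248, "h": 1889},
{"id": "S3", "type": "summit", "x": 21, "y": 326, "h": 1807},
{"id": "S4", "type": "summit", "x": 388, "y": 22, "h": 1799},
{"id": "L1", "type": "low", "x": 136, "y": 33, "h": 1317},
{"id": "L2", "type": "low", "x": 384, "y": 225, "h": 1338},
{"id": "L3", "type": "low", "x": 115, "y": 454, "h": 1344},
{"id": "L4", "type": "low", "x": 444, "y": 463, "h": 1523},
{"id": "K1", "type": "saddle", "x": 433, "y": 347, "h": 1668},
{"id": "K2", "type": "saddle", "x": 428, "y": 38, "h": 1644},
{"id": "K3", "type": "saddle", "x": 230, "y": 106, "h": 1635},
{"id": "K4", "type": "saddle", "x": 64, "y": 288, "h": 1599},
{"id": "K5", "type": "saddle", "x": 441, "y": 101, "h": 1541},
{"id": "K6", "type": "saddle", "x": 183, "y": 363, "h": 1510},
{"id": "K7", "type": "saddle", "x": 109, "y": 384, "h": 1425}],
"edges": [["K1", "S1"], ["K1", "L2"], ["K1", "L4"], ["K2", "S4"], ["K2", "L1"], ["K2", "L2"], ["K3", "S2"], ["K3", "S4"], ["K3", "L1"], ["K3", "L2"], ["K4", "S2"], ["K4", "S3"], ["K4", "L3"], ["K5", "S1"], ["K5", "S4"], ["K5", "L2"], ["K6", "S1"], ["K6", "S2"], ["K6", "L2"], ["K6", "L3"], ["K7", "S1"], ["K7", "S3"], ["K7", "L3"]]}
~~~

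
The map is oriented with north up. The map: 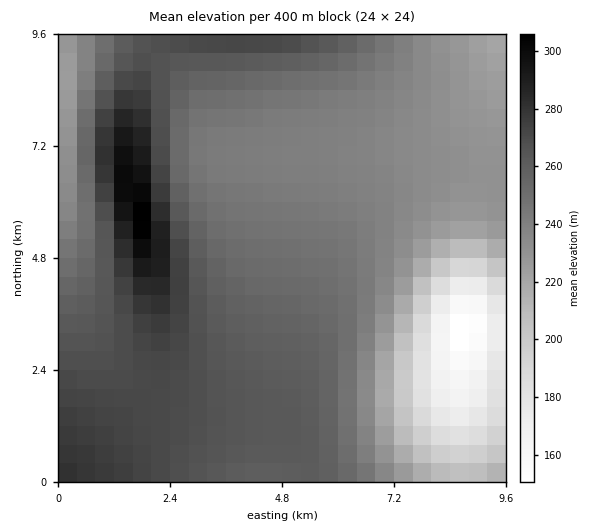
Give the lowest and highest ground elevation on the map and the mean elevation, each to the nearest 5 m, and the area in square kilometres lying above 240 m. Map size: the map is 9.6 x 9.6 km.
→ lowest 150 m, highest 310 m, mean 245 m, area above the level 61.7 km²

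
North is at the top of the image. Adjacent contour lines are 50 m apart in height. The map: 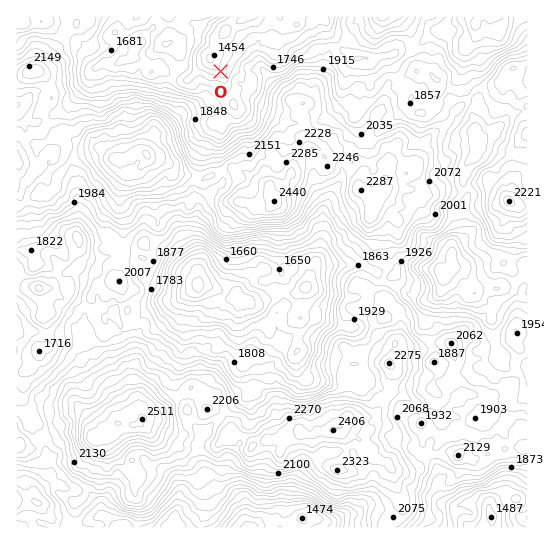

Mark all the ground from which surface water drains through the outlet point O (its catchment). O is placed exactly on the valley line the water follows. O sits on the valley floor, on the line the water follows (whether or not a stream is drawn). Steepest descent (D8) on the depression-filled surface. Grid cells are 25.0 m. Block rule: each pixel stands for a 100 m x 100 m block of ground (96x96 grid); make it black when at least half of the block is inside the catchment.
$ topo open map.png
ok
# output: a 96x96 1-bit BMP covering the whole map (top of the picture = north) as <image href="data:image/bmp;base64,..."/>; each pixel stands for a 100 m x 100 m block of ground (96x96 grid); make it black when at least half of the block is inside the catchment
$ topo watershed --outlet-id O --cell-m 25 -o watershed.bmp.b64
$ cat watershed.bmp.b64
<image width="96" height="96" href="data:image/bmp;base64,Qk2+BAAAAAAAAD4AAAAoAAAAYAAAAGAAAAABAAEAAAAAAIAEAAATCwAAEwsAAAIAAAAAAAAA////AAAAAAAAAAAAAAAAAAAAAAAAAAAAAAAAAAAAAAAAAAAAAAAAAAAAAAAAAAAAAAAAAAAAAAAAAAAAAAAAAAAAAAAAAAAAAAAAAAAAAAAAAAAAAAAAAAAAAAAAAAAAAAAAAAAAAAAAAAAAAAAAAAAAAAAAAAAAAAAAAAAAAAAAAAAAAAAAAAAAAAAAAAAAAAAAAAAAAAAAAAAAAAAAAAAAAAAAAAAAAAAAAAAAAAAAAAAAAAAAAAAAAAAAAAAAAAAAAAAAAAAAAAAAAAAAAAAAAAAAAAAAAAAAAAAAAAAAAAAAAAAAAAAAAAAAAAAAAAAAAAAAAAAAAAAAAAAAAAAAAAAAAAAAAAAAAAAAAAAAAAAAAAAAAAAAAAAAAAAAAAAAAAAAAAAAAAAAAAAAAAAAAAAAAAAAAAAAAAAAAAAAAAAAAAAAAAAAAAAAAAAAAAAAAAAAAAAAAAAAAAAAAAAAAAAAAAAAAAAAAAAAAAAAAAAAAAAAAAAAAAAAAAAAAAAAAAAAAAAAAAAAAAAAAAAAAAAAAAAAAAAAAAAAAAAAAAAAAAAAAAAAAAAAAAAAAAAAAAAAAAAAAAAAAAAAAAAAAAAAAAAAAAAAAAAAAAAAAAAAAAAAAAAAAAAAAAAAAAAAAAAAAAAAAAAAAAAAAAAAAAAAAAAAAAAAAAAAAAAAAAAAAAAAAAAAAAAAAAAAAAAAAAAAAAAAAAAAAAAAAAAAAAAAAAAAAAAAAAAAAAAAAAAAAAAAAAAAAAAAAAAAAAAAAAAAAAAAAAAAAAAAAAAAAAAAAAAAAAAAAAAAAAAAAAAAAAAAAAAAAAAAAAAAAAAAAAAAAAAAAAAAAAAAAAAAAAAAAAAAAAAAAAAAAAAAAAAAAAAAAAAAAAAAAAAAAAAAAAAAAAAAAAAAAAAAAAAAAAAAAAAAAAAAAAAAAAAAAAAAAAAAAAAAAAAAAAAAAAAAAAAAAAAAAAAAAAAAAAAAAAAAAAAAAAAAAAAAAAAAAAAAAACAAAAAAAAAAAAAAAHAAAAAAAAAAAAAAAHgAAAAAAAAAAAAIA/gAAAAAAAAAAAH/B/gAAAAAAAAAAAH///wAAAAAAAAAAAP///wAAAAAAAAAAB////4AAAAAAAAAAD////8AAAAAAAAAAB////8AAAAAAAAAAB////8AAAAAAAAAAA////8AAAAAAAAAAAP///8AAAAAAAAAAAH///8AAAAAAAAAAAD///8AAAAAAAAAAAB///4AAAAAAAAAAAAf//4AAAAAAAAAAAAP//4AAAAAAAAAAAAH//AAAAAAAAAAAAAD/+AAAAAAAAAAAAAB/8AAAAAAAAAAAAAA8AAAAAAAAAAAAAAAwAAAAAAAAAAAAAAAAAAAAAAAAAAAAAAAAAAAAAAAAAAAAAAAAAAAAAAAAAAAAAAAAAAAAAAAAAAAAAAAAAAAAAAAAAAAAAAAAAAAAAAAAAAAAAAAAAAAAAAAAAAAAAAAAAAAAAAAAAAAAAAAAAAAAAAAAAAAAAAAAAAAAAAAAAAAAAAAAAAAAAAAAA="/>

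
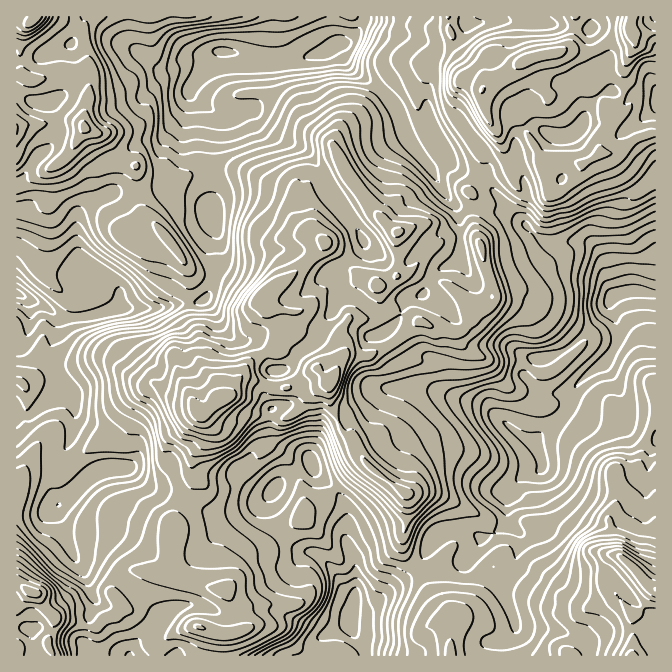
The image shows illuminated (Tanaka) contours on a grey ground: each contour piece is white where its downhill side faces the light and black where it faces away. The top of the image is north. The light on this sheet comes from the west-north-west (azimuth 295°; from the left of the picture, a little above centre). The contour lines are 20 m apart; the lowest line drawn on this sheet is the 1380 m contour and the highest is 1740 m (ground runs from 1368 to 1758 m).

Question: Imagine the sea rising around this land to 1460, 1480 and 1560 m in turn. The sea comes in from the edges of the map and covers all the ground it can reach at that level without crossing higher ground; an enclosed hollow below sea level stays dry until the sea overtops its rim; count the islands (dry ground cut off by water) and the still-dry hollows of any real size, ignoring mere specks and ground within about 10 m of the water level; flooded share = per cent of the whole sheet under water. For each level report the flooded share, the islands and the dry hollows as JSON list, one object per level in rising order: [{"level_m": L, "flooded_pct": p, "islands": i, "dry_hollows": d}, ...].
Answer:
[{"level_m": 1460, "flooded_pct": 12, "islands": 0, "dry_hollows": 0}, {"level_m": 1480, "flooded_pct": 17, "islands": 0, "dry_hollows": 0}, {"level_m": 1560, "flooded_pct": 49, "islands": 1, "dry_hollows": 0}]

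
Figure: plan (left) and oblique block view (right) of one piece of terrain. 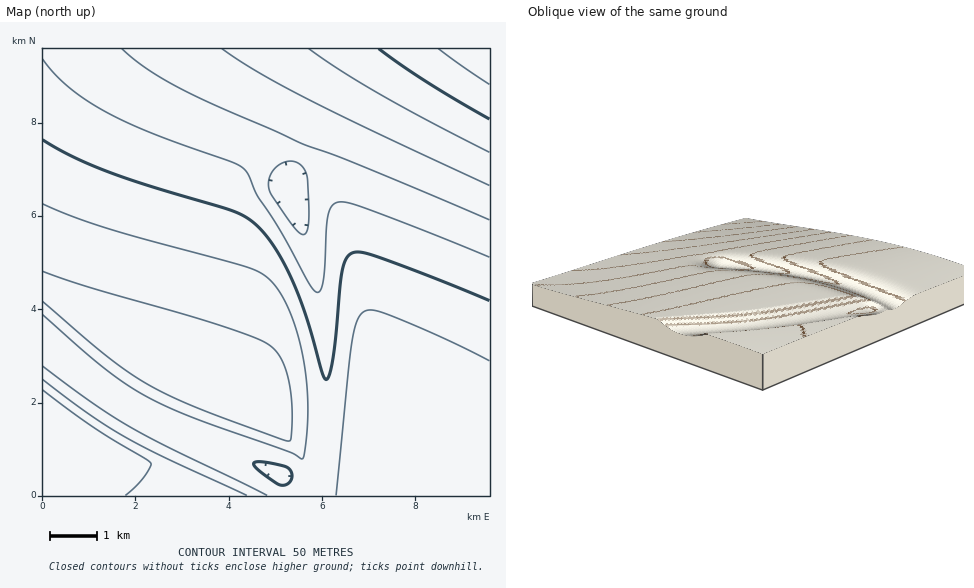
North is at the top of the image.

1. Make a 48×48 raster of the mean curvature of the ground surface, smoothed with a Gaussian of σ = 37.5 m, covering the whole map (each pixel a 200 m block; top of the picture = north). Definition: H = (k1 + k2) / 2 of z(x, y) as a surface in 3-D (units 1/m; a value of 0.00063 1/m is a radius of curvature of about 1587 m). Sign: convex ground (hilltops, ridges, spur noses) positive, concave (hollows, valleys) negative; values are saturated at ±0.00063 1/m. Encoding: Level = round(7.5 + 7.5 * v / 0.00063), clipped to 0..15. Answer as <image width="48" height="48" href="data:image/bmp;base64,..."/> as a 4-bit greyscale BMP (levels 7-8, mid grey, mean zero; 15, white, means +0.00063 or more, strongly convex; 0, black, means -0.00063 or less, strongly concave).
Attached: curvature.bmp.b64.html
<image width="48" height="48" href="data:image/bmp;base64,Qk32BAAAAAAAAHYAAAAoAAAAMAAAADAAAAABAAQAAAAAAIAEAAATCwAAEwsAABAAAAAAAAAAAAAAABEREQAiIiIAMzMzAERERABVVVUAZmZmAHd3dwCIiIgAmZmZAKqqqgC7u7sAzMzMAN3d3QDu7u4A////AIiIiIiIiIiIiM/pZVNPVGiZiIiIiIiIiIiIiIiIiIiK77dVVVMqlFiZiIiIiIiIiIiIiIiIiIz+hlVVVVQ3tFeZiIiIiIiIiIiIiIiInfx1VVVVVVU5pEeZmIiIiIiIiIiIiIiN+mVVVVVVVVVfhEeZmIiIiIiIiIiIiIz6ZVVVVVVVVVb9dEaZmIiIiIiIiIiIivtlVVVVVVVVV8/ZdEaJmIiIiIiIiIiI3nVVVVVVVVVp78mZdEaJmIiIiIiIiIiftVVVVVVVVXv+qImZdUaJmIiIiIiIiIv4VVVVVVVWjvyIiImZdUWJmIiIiIiIiO1lVVVVVVav6oiIiImZdUWJmIiIiIiIiLVVVVVVVq/piIiIiImZhUWJmIiIiIiIiFVVVVVVj+mIiIiIiImZhUWJmIiIiIiIiFVVVVVt+YiIiIiIiImZdUWJmIiIiIiIiFVVVVj8iIiIiIiIiImZdUWJmIiIiIiIiFVVVb+YiIiIiIiIiImZdEaJmIiIiIiIiFVVbeiIiIiIiIiIiImZdEaJmIiIiIiIiFVX/IiIiIiIiIiIiImZdEaZmIiIiIiIiFWfqIiIiIiIiIiIiImZZEaZmIiIiIiIiFv5iIiIiIiIiIiIiImYZEeZmIiIiIiIiN6IiIiIiIiIiIiIiImYZFeZmIiIiIiIiMiIiIiIiIiIiIiIiImYVFiZiIiIiIiIiIiIiIiIiIiIiIiIiJmXVFiZiIiIiIiIiIiIiIiIiIiIiIiIiJmXRGiZiIiIiIiIiIiIiIiIiIiIiIiIiJmGRHmZiIiIiIiIiIiIiIiIiIiIiIiIiJmFRXmZiIiIiIiIiIiIiIiIiIiIiIiIiZl1RYmYiIiIiIiIiIiIiIiIiIiIiIiIiZlkRomYiIiIiIiIiIiIiIiIiIiIiIiIiZhkR5mYiIiIiIiIiHeIiIiIiIiIiIiImZdUWJmIiIiIiIiIiHd3eIiIiIiIiIiImZZEaJmIiIiIiIiIiHd3d3iIiIiIiIiImYVEeZmIiIiIiIiIiHd3d3d3iIiIiIiIl1M1iZiIiIiIiIiIiHd3d3d3d4iIiIiIl0EViZiIiIiIiIiIiHd3d3d3d3eIiIiImGVGiYiIiIiIiIiIiHd3d3d3d3d3iIiIiYh4mIiIiIiIiIiIiHd3d3d3d3d3d4iIiJmZiIiIiIiIiIiIiHd3d3d3d3d3d3iIiIiIiIiIiIiIiIiIiHd3d3d3d3d3d3eIiIiIiIiIiIiIiIiIiHd3d3d3d3d3d3d3iIiIiIiIiIiIiIiIiHd3d3d3d3d3d3d3d4iIiIeIiIiIiIh3d3d3d3d3d3d3d3d3d3d3d3d3d3d3d3d3d3d3d3d3d3d3d3d3d3d3d3d3d3d3d3d3d3d3d3d3d3d3d3d3d3d3d3d3d3d3d3d3d3d3d3d3d3d3d3d3d3d3d3d3d3d3d3d3d3d3d3d3d3d3d3d3d3d3d3d3d3d3d3d3d3d3d3d3d3d3d3d3d3d3d3d3d3d3d3d3d3d3d3d3d3d3d3d3d3d3d3d3d3d3d3d3dw=="/>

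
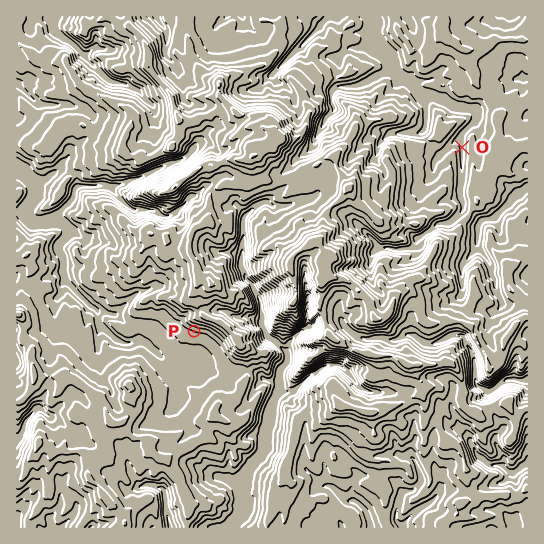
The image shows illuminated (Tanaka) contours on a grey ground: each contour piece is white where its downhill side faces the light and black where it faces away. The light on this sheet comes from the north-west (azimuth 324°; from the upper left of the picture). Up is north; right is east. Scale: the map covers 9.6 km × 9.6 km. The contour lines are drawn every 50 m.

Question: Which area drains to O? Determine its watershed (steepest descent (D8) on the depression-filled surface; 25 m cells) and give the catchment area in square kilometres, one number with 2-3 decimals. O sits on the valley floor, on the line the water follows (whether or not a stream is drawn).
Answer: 3.831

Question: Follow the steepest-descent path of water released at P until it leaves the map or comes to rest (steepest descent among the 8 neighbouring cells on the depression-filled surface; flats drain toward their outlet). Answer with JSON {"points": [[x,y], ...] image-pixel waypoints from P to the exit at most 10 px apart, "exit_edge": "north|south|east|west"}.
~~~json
{"points": [[194, 331], [194, 342], [194, 353], [186, 362], [175, 361], [165, 359], [154, 350], [143, 342], [133, 342], [122, 342], [111, 335], [101, 326], [98, 315], [91, 306], [81, 297], [71, 286], [65, 275], [63, 265], [61, 254], [61, 243], [69, 233], [62, 223], [51, 222], [41, 222], [30, 221], [26, 210], [33, 199], [35, 189], [29, 178], [18, 170], [17, 170]], "exit_edge": "west"}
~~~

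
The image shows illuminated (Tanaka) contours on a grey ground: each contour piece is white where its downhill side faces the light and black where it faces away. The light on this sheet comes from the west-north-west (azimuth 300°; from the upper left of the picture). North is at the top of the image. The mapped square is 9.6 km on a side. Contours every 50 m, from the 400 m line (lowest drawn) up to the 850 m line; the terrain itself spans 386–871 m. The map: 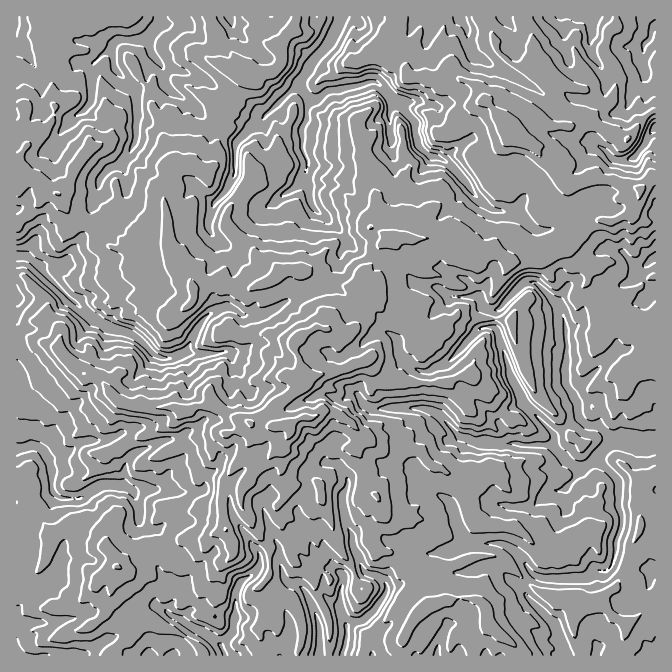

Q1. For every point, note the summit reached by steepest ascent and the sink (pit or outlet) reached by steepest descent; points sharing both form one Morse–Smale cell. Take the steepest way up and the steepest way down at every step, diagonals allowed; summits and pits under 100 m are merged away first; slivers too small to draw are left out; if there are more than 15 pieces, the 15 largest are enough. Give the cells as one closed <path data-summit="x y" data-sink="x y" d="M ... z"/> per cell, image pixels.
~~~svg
<path data-summit="290 425" data-sink="655 443" d="M448 236l-21 3-35-1-13 9-6 16-12 12 0 12 5 6 0 20-3 7-13 14-6 4-4 0-12-9-13-1-17 8-5 6 1 8 5 8 4 27-8 8-24 15-3 9 1 5 5 4 8 0 8-2 12-6 12 0 8-7 8 0 7 2 15 10 12 12 0 3-8 10 10 20 2 19 10 10 3 8 0 9-7 4-5 6 0 18 5 6 6 3 12 2 15 16 11 5-2 14 7 7 5 11 29-8 23 3 6 6 5 18 13 13 7 4 8 8 3 6 133 0 1-398-12 8-12 15-37 13-9 9-5 17-6 6-8 2-8-21 0-7 9-15-7-10 2-10-2-8-4-6-17 10-28 0-2 2-15-10-13 1-10-1-15-14z"/><path data-summit="290 425" data-sink="340 17" d="M398 16l-101 0-3 14-8 8-5 10 2 5-2 12-7 8-19 5-10 0-6 7-5 13-13 14-2 3 2 18-5 12-2 20-7 8-15-7-10-2-8 0-5 3-1 16-4 7 0 15 4 15 0 25 6 17 15 15 5 12 18-5 7 0 21 7 10-2 20-8 10-10 10-3 10 0 30 16 30 4 3-16 10-9 6-16 13-9 35 1 21-3 9 3 15 14 6 1 17-1 15 10 2-2 28 0 18-11-2-2 2-8-6-11-13 2-24-18-11 0-16-5-14-13-6-12-16-17-27-13-7-10-4-21-30-34-10-6 10-19 0-3-8-8 10-15 12-10z"/><path data-summit="290 425" data-sink="17 450" d="M230 331l-6 3-5 6 4 15 0 13-4 10-10 12 2 13-14 3-8 5-9 0-5-3-28 0-27-5-18-22-20-8-25-25-37-14-4 1 1 321 91 0 23-21 7-13 5-5-25-33 3-12-3-5 17-18 12-5 23 0 19-6 20 1 5-5 12-4-3-13 1-35 19-25 10-20 0-10 19-1-4-9 3-9 24-15 8-8-4-27-7-17-22-7-31 2z"/><path data-summit="290 425" data-sink="160 22" d="M295 16l-278 0-1 204 18-11 5-6 4-8 4-4 3 0 7 2 4 4 5 13 8 9 24 10 8 8 4 9 24 2 13 5 22-2-5-61 4-7 1-16 5-3 8 0 10 2 15 7 7-8 2-20 5-12-2-3 2-18 13-14 5-13 6-7 10 0 19-5 7-8 2-3-2-14 5-10 8-8z"/><path data-summit="290 425" data-sink="17 257" d="M50 191l-3 0-4 4-4 8-5 6-18 13 0 111 41 15 25 25 20 8 18 22 27 5 28 0 5 3 9 0 8-5 13-2-1-14 10-12 4-10 0-13-4-15 10-9 10 5 31-2 17 7 7 0 4-5 17-8 7 0 22 10 10-8 12-17 0-20-8-7-10 2-18-4-30-16-16 1-14 12-20 8-10 2-21-7-25 5-5-12-15-15-4-11-23 2-13-5-20 0-6-5-2-6-8-8-24-10-8-9-5-13-4-4z"/><path data-summit="290 425" data-sink="342 655" d="M330 411l-8 0-8 7-12 0-13 7 2 7-8 15-9 6-30 30-3 7 0 15 15 27 13 16-1 30 12 13 7 3 11 14 5 17 0 12-5 15 0 4 104 0 1-16 6-15 19-20-5-10-7-7 2-14-11-5-15-16-12-2-9-6-2-21 5-6 7-4 0-9-3-8-10-10-2-19-10-20 8-10 0-3-12-12-15-10z"/><path data-summit="290 425" data-sink="225 655" d="M288 424l-35 3 0 10-10 20-19 25-1 35 2 14-11 3-5 5-20-1-19 6-23 0-12 5-17 18 3 5-3 12 25 33-5 5-7 13-20 17-1 4 153-1 0-11-5-16 5-10 6-6 0-7-10-18 10-12 0-27-10-11-16-27-2-20 8-13 25-24 9-6 8-15z"/><path data-summit="510 138" data-sink="340 17" d="M387 61l-3 1-10 20 8 4 32 36 5 25 11 9 8 2 14 8 16 17 6 12 14 13 16 5 11 0 24 18 13-2 6 11-2 8 3 3 11-7 20-21 25-2 19-9 7-20-4-4-20-5-5-4-13-1-12 1-13 7-5 0-7-5-9-14-19-19-9-5-13-4-4-4-14-25-11-10 0-8-8-8-21-8-10 5-30-3-6-3-6-9z"/><path data-summit="510 138" data-sink="458 17" d="M458 16l-43 0-6 17-7 8-7 2-4 4-5 13 16 6 6 9 6 3 30 3 10-5 21 8 8 8 0 8 11 10 11 21 20-22 7 2 22 15 7-24-12-4-25-17-47-23-6-6-3-9 0-13z"/><path data-summit="510 138" data-sink="655 127" d="M528 109l-6 2-16 17 2 7 4 4 13 4 9 5 19 19 6 11 10 8 5 0 18-8 7 0 13 1 28 10 12-13 4-1-1-64-5 2-12 12-4 7-9 7-33-16-10 0-8 3-22 0z"/><path data-summit="510 138" data-sink="655 443" d="M655 176l-3 0-11 12-5 20-4 6-8 2-9 5-25 2-20 21-12 8 5 13-2 10 7 10-9 15 0 7 8 21 8-2 6-6 5-17 9-9 37-13 10-13 14-11z"/><path data-summit="290 425" data-sink="590 17" d="M615 16l-91 1 7 15 5 20 10 13-3 13 19 23 7-3 30 3 5-4 4-15-10-20 8-4-3-8 5-18 8-7z"/><path data-summit="290 425" data-sink="160 22" d="M467 598l-10 0-32 10-12 12-9 15-1 20 117 1-1-6-28-25-5-18-6-6z"/><path data-summit="510 138" data-sink="655 25" d="M644 46l-24 2-12 9 8 21-3 22-13 9-7 8-2 5 34 17 9-7 4-7 12-12 6-3 0-35-6-1-6-4z"/><path data-summit="290 425" data-sink="17 450" d="M267 578l-8 9 10 18 0 7-6 6-5 10 5 16 0 11 34 1 6-19 0-12-5-17-4-6z"/>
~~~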